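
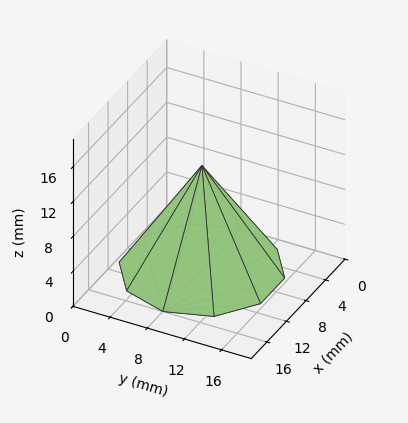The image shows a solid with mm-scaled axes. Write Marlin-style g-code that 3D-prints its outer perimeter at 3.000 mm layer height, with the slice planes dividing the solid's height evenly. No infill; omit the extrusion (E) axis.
Reading the render: the shape is a regular 10-sided pyramid, base circumscribed radius ≈ 8 mm, apex at z ≈ 12 mm (dimensions read to the nearest mm from the axis ticks). For the g-code, the solid's height is divided into equal slices at the stated Δz and each level perimeter traced with G1 moves after a G0 lift.

; perimeter-only toolpath
G21 ; units = mm
G90 ; absolute positioning
G28 ; home
; layer 1
G0 Z3.000
G0 X14.000 Y8.000
G1 X12.854 Y11.527
G1 X9.854 Y13.706
G1 X6.146 Y13.706
G1 X3.146 Y11.527
G1 X2.000 Y8.000
G1 X3.146 Y4.473
G1 X6.146 Y2.294
G1 X9.854 Y2.294
G1 X12.854 Y4.473
G1 X14.000 Y8.000
; layer 2
G0 Z6.000
G0 X12.000 Y8.000
G1 X11.236 Y10.351
G1 X9.236 Y11.804
G1 X6.764 Y11.804
G1 X4.764 Y10.351
G1 X4.000 Y8.000
G1 X4.764 Y5.649
G1 X6.764 Y4.196
G1 X9.236 Y4.196
G1 X11.236 Y5.649
G1 X12.000 Y8.000
; layer 3
G0 Z9.000
G0 X10.000 Y8.000
G1 X9.618 Y9.175
G1 X8.618 Y9.902
G1 X7.382 Y9.902
G1 X6.382 Y9.175
G1 X6.000 Y8.000
G1 X6.382 Y6.825
G1 X7.382 Y6.098
G1 X8.618 Y6.098
G1 X9.618 Y6.825
G1 X10.000 Y8.000
M2 ; end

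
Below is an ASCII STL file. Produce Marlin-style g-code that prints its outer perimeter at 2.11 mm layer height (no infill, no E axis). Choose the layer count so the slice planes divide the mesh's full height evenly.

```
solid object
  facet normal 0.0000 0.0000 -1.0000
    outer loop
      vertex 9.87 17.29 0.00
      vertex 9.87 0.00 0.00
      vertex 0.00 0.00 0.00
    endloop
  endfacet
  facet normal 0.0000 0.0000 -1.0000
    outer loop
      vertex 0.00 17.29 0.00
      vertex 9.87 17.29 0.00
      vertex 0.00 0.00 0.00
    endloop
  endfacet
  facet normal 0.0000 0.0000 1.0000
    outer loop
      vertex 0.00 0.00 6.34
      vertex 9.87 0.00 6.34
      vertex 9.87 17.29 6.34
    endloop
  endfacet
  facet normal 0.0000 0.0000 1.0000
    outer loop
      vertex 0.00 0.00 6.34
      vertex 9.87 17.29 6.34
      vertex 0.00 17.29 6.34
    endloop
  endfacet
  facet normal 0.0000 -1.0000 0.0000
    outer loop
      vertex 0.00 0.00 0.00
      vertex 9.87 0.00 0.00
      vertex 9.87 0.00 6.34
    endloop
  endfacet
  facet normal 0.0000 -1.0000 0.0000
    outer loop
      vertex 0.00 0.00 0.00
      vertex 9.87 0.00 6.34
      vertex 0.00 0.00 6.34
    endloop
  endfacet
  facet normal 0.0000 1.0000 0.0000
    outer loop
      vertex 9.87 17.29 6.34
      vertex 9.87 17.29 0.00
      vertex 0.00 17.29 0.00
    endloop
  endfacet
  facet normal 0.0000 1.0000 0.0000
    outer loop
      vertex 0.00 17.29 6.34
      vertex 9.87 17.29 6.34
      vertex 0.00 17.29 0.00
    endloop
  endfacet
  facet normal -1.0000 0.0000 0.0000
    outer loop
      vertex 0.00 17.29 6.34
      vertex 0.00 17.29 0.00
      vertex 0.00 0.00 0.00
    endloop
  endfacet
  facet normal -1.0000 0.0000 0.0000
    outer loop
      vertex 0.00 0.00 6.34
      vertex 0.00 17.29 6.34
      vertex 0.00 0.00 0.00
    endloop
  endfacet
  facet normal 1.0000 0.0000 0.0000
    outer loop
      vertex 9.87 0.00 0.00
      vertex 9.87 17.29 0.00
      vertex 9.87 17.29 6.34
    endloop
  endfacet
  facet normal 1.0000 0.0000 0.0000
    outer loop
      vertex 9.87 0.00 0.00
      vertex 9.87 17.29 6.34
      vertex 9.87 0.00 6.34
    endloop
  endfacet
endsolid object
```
; perimeter-only toolpath
G21 ; units = mm
G90 ; absolute positioning
G28 ; home
; layer 1
G0 Z2.11
G0 X0.00 Y0.00
G1 X9.87 Y0.00
G1 X9.87 Y17.29
G1 X0.00 Y17.29
G1 X0.00 Y0.00
; layer 2
G0 Z4.23
G0 X0.00 Y0.00
G1 X9.87 Y0.00
G1 X9.87 Y17.29
G1 X0.00 Y17.29
G1 X0.00 Y0.00
; layer 3
G0 Z6.34
G0 X0.00 Y0.00
G1 X9.87 Y0.00
G1 X9.87 Y17.29
G1 X0.00 Y17.29
G1 X0.00 Y0.00
M2 ; end

The solid is a rectangular box, roughly 9.87 × 17.3 mm footprint and 6.34 mm tall. Slicing at Δz = 2.11 mm — 3 equal slices spanning the solid's height, so layer i sits at z = i·h/3 — gives 3 non-empty perimeters. Each is a 4-segment closed polygon; G0 lifts to the layer z and rapids to the start vertex, then G1 traces the edges.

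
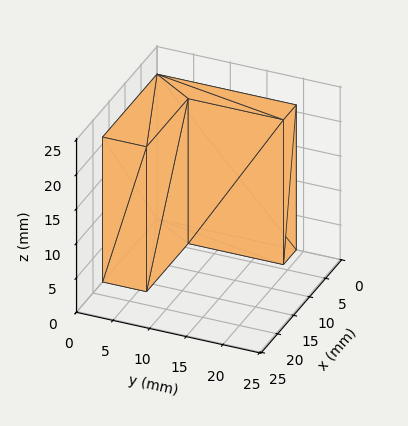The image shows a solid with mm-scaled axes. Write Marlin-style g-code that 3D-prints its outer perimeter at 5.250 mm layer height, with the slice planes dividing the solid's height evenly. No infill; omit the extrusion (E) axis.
Reading the render: the shape is an L-shaped prism: outer 17 × 19 mm, arm thicknesses ≈ 6 mm (horizontal) and 4 mm (vertical), extruded 21 mm in z (dimensions read to the nearest mm from the axis ticks). For the g-code, the solid's height is divided into equal slices at the stated Δz and each level perimeter traced with G1 moves after a G0 lift.

; perimeter-only toolpath
G21 ; units = mm
G90 ; absolute positioning
G28 ; home
; layer 1
G0 Z5.250
G0 X0.000 Y0.000
G1 X17.000 Y0.000
G1 X17.000 Y6.000
G1 X4.000 Y6.000
G1 X4.000 Y19.000
G1 X0.000 Y19.000
G1 X0.000 Y0.000
; layer 2
G0 Z10.500
G0 X0.000 Y0.000
G1 X17.000 Y0.000
G1 X17.000 Y6.000
G1 X4.000 Y6.000
G1 X4.000 Y19.000
G1 X0.000 Y19.000
G1 X0.000 Y0.000
; layer 3
G0 Z15.750
G0 X0.000 Y0.000
G1 X17.000 Y0.000
G1 X17.000 Y6.000
G1 X4.000 Y6.000
G1 X4.000 Y19.000
G1 X0.000 Y19.000
G1 X0.000 Y0.000
; layer 4
G0 Z21.000
G0 X0.000 Y0.000
G1 X17.000 Y0.000
G1 X17.000 Y6.000
G1 X4.000 Y6.000
G1 X4.000 Y19.000
G1 X0.000 Y19.000
G1 X0.000 Y0.000
M2 ; end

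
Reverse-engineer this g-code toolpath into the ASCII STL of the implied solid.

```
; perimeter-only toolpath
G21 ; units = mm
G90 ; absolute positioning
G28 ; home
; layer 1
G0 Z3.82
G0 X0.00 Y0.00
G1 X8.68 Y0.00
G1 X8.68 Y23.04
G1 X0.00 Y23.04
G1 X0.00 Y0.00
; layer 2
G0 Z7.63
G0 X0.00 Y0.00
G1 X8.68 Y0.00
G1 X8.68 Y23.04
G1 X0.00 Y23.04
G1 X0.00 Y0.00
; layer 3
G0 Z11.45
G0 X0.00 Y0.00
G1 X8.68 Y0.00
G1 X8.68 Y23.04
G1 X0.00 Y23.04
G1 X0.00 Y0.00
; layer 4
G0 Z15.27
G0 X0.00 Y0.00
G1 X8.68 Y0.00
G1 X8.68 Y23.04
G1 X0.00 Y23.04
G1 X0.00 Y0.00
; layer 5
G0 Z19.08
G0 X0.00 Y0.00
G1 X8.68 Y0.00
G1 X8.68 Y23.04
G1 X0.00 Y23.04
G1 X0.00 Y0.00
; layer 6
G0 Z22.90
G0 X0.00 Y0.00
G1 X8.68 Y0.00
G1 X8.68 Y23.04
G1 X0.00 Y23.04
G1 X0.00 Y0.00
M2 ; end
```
solid part
  facet normal 0.0000 0.0000 -1.0000
    outer loop
      vertex 8.68 23.04 0.00
      vertex 8.68 0.00 0.00
      vertex 0.00 0.00 0.00
    endloop
  endfacet
  facet normal 0.0000 0.0000 -1.0000
    outer loop
      vertex 0.00 23.04 0.00
      vertex 8.68 23.04 0.00
      vertex 0.00 0.00 0.00
    endloop
  endfacet
  facet normal 0.0000 0.0000 1.0000
    outer loop
      vertex 0.00 0.00 22.90
      vertex 8.68 0.00 22.90
      vertex 8.68 23.04 22.90
    endloop
  endfacet
  facet normal 0.0000 0.0000 1.0000
    outer loop
      vertex 0.00 0.00 22.90
      vertex 8.68 23.04 22.90
      vertex 0.00 23.04 22.90
    endloop
  endfacet
  facet normal 0.0000 -1.0000 0.0000
    outer loop
      vertex 0.00 0.00 0.00
      vertex 8.68 0.00 0.00
      vertex 8.68 0.00 22.90
    endloop
  endfacet
  facet normal 0.0000 -1.0000 0.0000
    outer loop
      vertex 0.00 0.00 0.00
      vertex 8.68 0.00 22.90
      vertex 0.00 0.00 22.90
    endloop
  endfacet
  facet normal 0.0000 1.0000 0.0000
    outer loop
      vertex 8.68 23.04 22.90
      vertex 8.68 23.04 0.00
      vertex 0.00 23.04 0.00
    endloop
  endfacet
  facet normal 0.0000 1.0000 0.0000
    outer loop
      vertex 0.00 23.04 22.90
      vertex 8.68 23.04 22.90
      vertex 0.00 23.04 0.00
    endloop
  endfacet
  facet normal -1.0000 0.0000 0.0000
    outer loop
      vertex 0.00 23.04 22.90
      vertex 0.00 23.04 0.00
      vertex 0.00 0.00 0.00
    endloop
  endfacet
  facet normal -1.0000 0.0000 0.0000
    outer loop
      vertex 0.00 0.00 22.90
      vertex 0.00 23.04 22.90
      vertex 0.00 0.00 0.00
    endloop
  endfacet
  facet normal 1.0000 0.0000 0.0000
    outer loop
      vertex 8.68 0.00 0.00
      vertex 8.68 23.04 0.00
      vertex 8.68 23.04 22.90
    endloop
  endfacet
  facet normal 1.0000 0.0000 0.0000
    outer loop
      vertex 8.68 0.00 0.00
      vertex 8.68 23.04 22.90
      vertex 8.68 0.00 22.90
    endloop
  endfacet
endsolid part

The G0 Z moves step by Δz≈3.82 mm. Every layer's G1 loop is the same polygon, so the solid is a straight extrusion of it from z=0 to z≈22.9. Closing with flat bottom and top caps and triangulating gives 12 facets — a rectangular box, roughly 8.68 × 23 mm footprint and 22.9 mm tall.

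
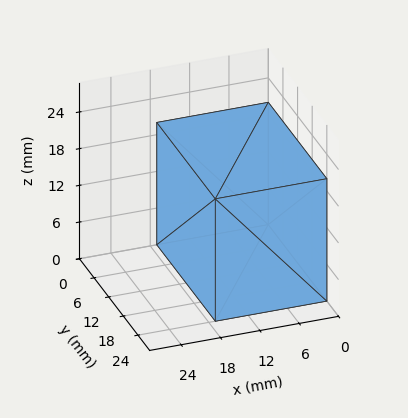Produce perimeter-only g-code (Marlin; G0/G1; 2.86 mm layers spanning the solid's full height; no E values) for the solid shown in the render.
Reading the render: the shape is a rectangular box, roughly 17 × 24 mm footprint and 20 mm tall (dimensions read to the nearest mm from the axis ticks). For the g-code, the solid's height is divided into equal slices at the stated Δz and each level perimeter traced with G1 moves after a G0 lift.

; perimeter-only toolpath
G21 ; units = mm
G90 ; absolute positioning
G28 ; home
; layer 1
G0 Z2.86
G0 X0.00 Y0.00
G1 X17.00 Y0.00
G1 X17.00 Y24.00
G1 X0.00 Y24.00
G1 X0.00 Y0.00
; layer 2
G0 Z5.71
G0 X0.00 Y0.00
G1 X17.00 Y0.00
G1 X17.00 Y24.00
G1 X0.00 Y24.00
G1 X0.00 Y0.00
; layer 3
G0 Z8.57
G0 X0.00 Y0.00
G1 X17.00 Y0.00
G1 X17.00 Y24.00
G1 X0.00 Y24.00
G1 X0.00 Y0.00
; layer 4
G0 Z11.43
G0 X0.00 Y0.00
G1 X17.00 Y0.00
G1 X17.00 Y24.00
G1 X0.00 Y24.00
G1 X0.00 Y0.00
; layer 5
G0 Z14.29
G0 X0.00 Y0.00
G1 X17.00 Y0.00
G1 X17.00 Y24.00
G1 X0.00 Y24.00
G1 X0.00 Y0.00
; layer 6
G0 Z17.14
G0 X0.00 Y0.00
G1 X17.00 Y0.00
G1 X17.00 Y24.00
G1 X0.00 Y24.00
G1 X0.00 Y0.00
; layer 7
G0 Z20.00
G0 X0.00 Y0.00
G1 X17.00 Y0.00
G1 X17.00 Y24.00
G1 X0.00 Y24.00
G1 X0.00 Y0.00
M2 ; end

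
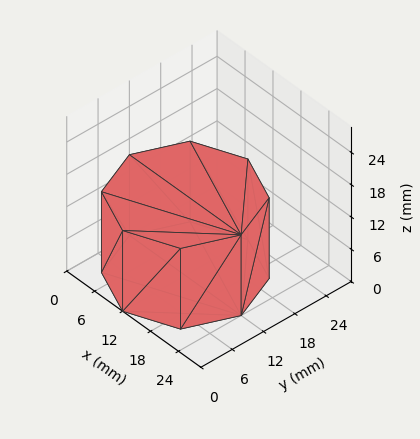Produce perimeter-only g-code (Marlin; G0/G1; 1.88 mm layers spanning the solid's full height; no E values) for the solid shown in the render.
Reading the render: the shape is a regular 8-sided prism (a cylinder approximated with 8 flat sides), circumscribed radius ≈ 12 mm, height ≈ 15 mm (dimensions read to the nearest mm from the axis ticks). For the g-code, the solid's height is divided into equal slices at the stated Δz and each level perimeter traced with G1 moves after a G0 lift.

; perimeter-only toolpath
G21 ; units = mm
G90 ; absolute positioning
G28 ; home
; layer 1
G0 Z1.88
G0 X24.00 Y12.00
G1 X20.49 Y20.49
G1 X12.00 Y24.00
G1 X3.51 Y20.49
G1 X0.00 Y12.00
G1 X3.51 Y3.51
G1 X12.00 Y0.00
G1 X20.49 Y3.51
G1 X24.00 Y12.00
; layer 2
G0 Z3.75
G0 X24.00 Y12.00
G1 X20.49 Y20.49
G1 X12.00 Y24.00
G1 X3.51 Y20.49
G1 X0.00 Y12.00
G1 X3.51 Y3.51
G1 X12.00 Y0.00
G1 X20.49 Y3.51
G1 X24.00 Y12.00
; layer 3
G0 Z5.62
G0 X24.00 Y12.00
G1 X20.49 Y20.49
G1 X12.00 Y24.00
G1 X3.51 Y20.49
G1 X0.00 Y12.00
G1 X3.51 Y3.51
G1 X12.00 Y0.00
G1 X20.49 Y3.51
G1 X24.00 Y12.00
; layer 4
G0 Z7.50
G0 X24.00 Y12.00
G1 X20.49 Y20.49
G1 X12.00 Y24.00
G1 X3.51 Y20.49
G1 X0.00 Y12.00
G1 X3.51 Y3.51
G1 X12.00 Y0.00
G1 X20.49 Y3.51
G1 X24.00 Y12.00
; layer 5
G0 Z9.38
G0 X24.00 Y12.00
G1 X20.49 Y20.49
G1 X12.00 Y24.00
G1 X3.51 Y20.49
G1 X0.00 Y12.00
G1 X3.51 Y3.51
G1 X12.00 Y0.00
G1 X20.49 Y3.51
G1 X24.00 Y12.00
; layer 6
G0 Z11.25
G0 X24.00 Y12.00
G1 X20.49 Y20.49
G1 X12.00 Y24.00
G1 X3.51 Y20.49
G1 X0.00 Y12.00
G1 X3.51 Y3.51
G1 X12.00 Y0.00
G1 X20.49 Y3.51
G1 X24.00 Y12.00
; layer 7
G0 Z13.12
G0 X24.00 Y12.00
G1 X20.49 Y20.49
G1 X12.00 Y24.00
G1 X3.51 Y20.49
G1 X0.00 Y12.00
G1 X3.51 Y3.51
G1 X12.00 Y0.00
G1 X20.49 Y3.51
G1 X24.00 Y12.00
; layer 8
G0 Z15.00
G0 X24.00 Y12.00
G1 X20.49 Y20.49
G1 X12.00 Y24.00
G1 X3.51 Y20.49
G1 X0.00 Y12.00
G1 X3.51 Y3.51
G1 X12.00 Y0.00
G1 X20.49 Y3.51
G1 X24.00 Y12.00
M2 ; end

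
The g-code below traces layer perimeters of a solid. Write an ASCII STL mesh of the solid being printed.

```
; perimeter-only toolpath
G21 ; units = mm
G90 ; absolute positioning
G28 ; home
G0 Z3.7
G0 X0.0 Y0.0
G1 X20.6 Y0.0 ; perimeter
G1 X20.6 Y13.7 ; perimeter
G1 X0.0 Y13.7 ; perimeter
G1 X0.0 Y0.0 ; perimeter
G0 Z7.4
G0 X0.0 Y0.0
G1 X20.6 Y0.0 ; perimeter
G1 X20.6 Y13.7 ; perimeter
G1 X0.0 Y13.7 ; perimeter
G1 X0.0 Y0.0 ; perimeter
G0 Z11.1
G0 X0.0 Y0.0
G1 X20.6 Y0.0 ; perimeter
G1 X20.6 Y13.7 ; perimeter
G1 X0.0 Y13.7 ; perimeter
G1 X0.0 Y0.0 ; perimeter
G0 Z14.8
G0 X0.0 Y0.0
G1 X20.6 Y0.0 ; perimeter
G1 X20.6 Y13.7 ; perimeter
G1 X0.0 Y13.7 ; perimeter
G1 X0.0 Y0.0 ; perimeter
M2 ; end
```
solid part
  facet normal 0.0000 0.0000 -1.0000
    outer loop
      vertex 20.6 13.7 0.0
      vertex 20.6 0.0 0.0
      vertex 0.0 0.0 0.0
    endloop
  endfacet
  facet normal 0.0000 0.0000 -1.0000
    outer loop
      vertex 0.0 13.7 0.0
      vertex 20.6 13.7 0.0
      vertex 0.0 0.0 0.0
    endloop
  endfacet
  facet normal 0.0000 0.0000 1.0000
    outer loop
      vertex 0.0 0.0 14.8
      vertex 20.6 0.0 14.8
      vertex 20.6 13.7 14.8
    endloop
  endfacet
  facet normal 0.0000 0.0000 1.0000
    outer loop
      vertex 0.0 0.0 14.8
      vertex 20.6 13.7 14.8
      vertex 0.0 13.7 14.8
    endloop
  endfacet
  facet normal 0.0000 -1.0000 0.0000
    outer loop
      vertex 0.0 0.0 0.0
      vertex 20.6 0.0 0.0
      vertex 20.6 0.0 14.8
    endloop
  endfacet
  facet normal 0.0000 -1.0000 0.0000
    outer loop
      vertex 0.0 0.0 0.0
      vertex 20.6 0.0 14.8
      vertex 0.0 0.0 14.8
    endloop
  endfacet
  facet normal 0.0000 1.0000 0.0000
    outer loop
      vertex 20.6 13.7 14.8
      vertex 20.6 13.7 0.0
      vertex 0.0 13.7 0.0
    endloop
  endfacet
  facet normal 0.0000 1.0000 0.0000
    outer loop
      vertex 0.0 13.7 14.8
      vertex 20.6 13.7 14.8
      vertex 0.0 13.7 0.0
    endloop
  endfacet
  facet normal -1.0000 0.0000 0.0000
    outer loop
      vertex 0.0 13.7 14.8
      vertex 0.0 13.7 0.0
      vertex 0.0 0.0 0.0
    endloop
  endfacet
  facet normal -1.0000 0.0000 0.0000
    outer loop
      vertex 0.0 0.0 14.8
      vertex 0.0 13.7 14.8
      vertex 0.0 0.0 0.0
    endloop
  endfacet
  facet normal 1.0000 0.0000 0.0000
    outer loop
      vertex 20.6 0.0 0.0
      vertex 20.6 13.7 0.0
      vertex 20.6 13.7 14.8
    endloop
  endfacet
  facet normal 1.0000 0.0000 0.0000
    outer loop
      vertex 20.6 0.0 0.0
      vertex 20.6 13.7 14.8
      vertex 20.6 0.0 14.8
    endloop
  endfacet
endsolid part

The G0 Z moves step by Δz≈3.7 mm. Every layer's G1 loop is the same polygon, so the solid is a straight extrusion of it from z=0 to z≈14.8. Closing with flat bottom and top caps and triangulating gives 12 facets — a rectangular box, roughly 20.6 × 13.7 mm footprint and 14.8 mm tall.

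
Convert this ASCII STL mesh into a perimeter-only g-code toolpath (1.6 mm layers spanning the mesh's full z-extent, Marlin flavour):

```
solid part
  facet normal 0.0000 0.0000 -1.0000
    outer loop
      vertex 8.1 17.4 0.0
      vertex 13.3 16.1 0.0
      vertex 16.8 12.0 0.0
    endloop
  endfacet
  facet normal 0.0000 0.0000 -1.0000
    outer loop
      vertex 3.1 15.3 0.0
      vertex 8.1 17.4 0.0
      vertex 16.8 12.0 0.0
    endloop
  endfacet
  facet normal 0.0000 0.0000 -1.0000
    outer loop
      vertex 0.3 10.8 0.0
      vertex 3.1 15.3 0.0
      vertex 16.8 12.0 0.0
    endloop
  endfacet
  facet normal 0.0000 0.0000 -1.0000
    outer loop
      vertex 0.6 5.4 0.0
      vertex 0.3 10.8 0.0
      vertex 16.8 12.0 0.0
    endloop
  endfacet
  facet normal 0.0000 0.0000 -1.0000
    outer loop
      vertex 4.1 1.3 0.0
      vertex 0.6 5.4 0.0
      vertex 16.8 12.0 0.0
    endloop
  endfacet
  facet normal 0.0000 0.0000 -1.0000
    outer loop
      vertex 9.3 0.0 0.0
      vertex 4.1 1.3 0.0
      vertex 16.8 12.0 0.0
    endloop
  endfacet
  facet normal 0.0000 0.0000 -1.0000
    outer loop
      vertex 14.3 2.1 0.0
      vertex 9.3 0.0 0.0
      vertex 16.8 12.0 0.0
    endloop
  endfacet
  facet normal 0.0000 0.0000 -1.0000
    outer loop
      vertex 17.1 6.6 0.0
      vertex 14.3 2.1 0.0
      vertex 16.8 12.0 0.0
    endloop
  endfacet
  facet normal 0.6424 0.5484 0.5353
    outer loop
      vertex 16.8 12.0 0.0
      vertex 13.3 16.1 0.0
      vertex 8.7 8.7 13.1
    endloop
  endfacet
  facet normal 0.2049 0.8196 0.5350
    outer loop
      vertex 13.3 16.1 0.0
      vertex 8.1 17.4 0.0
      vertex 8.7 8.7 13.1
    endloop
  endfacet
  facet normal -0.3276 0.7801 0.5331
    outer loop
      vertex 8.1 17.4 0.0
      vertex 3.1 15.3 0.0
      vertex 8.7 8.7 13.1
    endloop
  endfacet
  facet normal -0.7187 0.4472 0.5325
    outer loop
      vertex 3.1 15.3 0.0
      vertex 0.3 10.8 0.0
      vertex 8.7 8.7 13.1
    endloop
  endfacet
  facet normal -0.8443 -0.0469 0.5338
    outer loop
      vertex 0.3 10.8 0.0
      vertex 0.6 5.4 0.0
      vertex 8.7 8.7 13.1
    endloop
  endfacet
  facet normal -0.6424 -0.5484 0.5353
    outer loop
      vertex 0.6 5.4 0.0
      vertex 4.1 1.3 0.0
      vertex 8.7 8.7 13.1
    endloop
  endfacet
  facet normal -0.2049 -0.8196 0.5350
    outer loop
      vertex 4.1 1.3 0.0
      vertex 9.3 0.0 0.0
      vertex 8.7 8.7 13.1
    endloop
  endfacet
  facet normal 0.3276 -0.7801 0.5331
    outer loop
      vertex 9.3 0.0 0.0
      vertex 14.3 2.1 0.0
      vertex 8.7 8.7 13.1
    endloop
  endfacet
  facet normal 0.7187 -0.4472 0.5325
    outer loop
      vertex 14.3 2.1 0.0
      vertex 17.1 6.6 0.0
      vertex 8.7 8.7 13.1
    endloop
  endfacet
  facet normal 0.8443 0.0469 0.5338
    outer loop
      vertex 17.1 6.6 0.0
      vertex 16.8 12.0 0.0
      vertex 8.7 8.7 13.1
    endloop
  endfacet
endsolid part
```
; perimeter-only toolpath
G21 ; units = mm
G90 ; absolute positioning
G28 ; home
; layer 1
G0 Z1.6
G0 X15.8 Y11.6
G1 X12.7 Y15.2
G1 X8.2 Y16.3
G1 X3.8 Y14.5
G1 X1.3 Y10.5
G1 X1.6 Y5.8
G1 X4.7 Y2.2
G1 X9.2 Y1.1
G1 X13.6 Y2.9
G1 X16.1 Y6.9
G1 X15.8 Y11.6
; layer 2
G0 Z3.3
G0 X14.8 Y11.2
G1 X12.2 Y14.2
G1 X8.2 Y15.2
G1 X4.5 Y13.7
G1 X2.4 Y10.3
G1 X2.6 Y6.2
G1 X5.2 Y3.1
G1 X9.2 Y2.2
G1 X12.9 Y3.8
G1 X15.0 Y7.1
G1 X14.8 Y11.2
; layer 3
G0 Z4.9
G0 X13.8 Y10.8
G1 X11.6 Y13.3
G1 X8.3 Y14.1
G1 X5.2 Y12.8
G1 X3.4 Y10.0
G1 X3.6 Y6.6
G1 X5.8 Y4.1
G1 X9.1 Y3.3
G1 X12.2 Y4.6
G1 X13.9 Y7.4
G1 X13.8 Y10.8
; layer 4
G0 Z6.5
G0 X12.8 Y10.3
G1 X11.0 Y12.4
G1 X8.4 Y13.0
G1 X5.9 Y12.0
G1 X4.5 Y9.8
G1 X4.6 Y7.0
G1 X6.4 Y5.0
G1 X9.0 Y4.3
G1 X11.5 Y5.4
G1 X12.9 Y7.6
G1 X12.8 Y10.3
; layer 5
G0 Z8.2
G0 X11.7 Y9.9
G1 X10.4 Y11.5
G1 X8.5 Y12.0
G1 X6.6 Y11.2
G1 X5.5 Y9.5
G1 X5.7 Y7.5
G1 X7.0 Y5.9
G1 X8.9 Y5.4
G1 X10.8 Y6.2
G1 X11.9 Y7.9
G1 X11.7 Y9.9
; layer 6
G0 Z9.8
G0 X10.7 Y9.5
G1 X9.8 Y10.6
G1 X8.5 Y10.9
G1 X7.3 Y10.3
G1 X6.6 Y9.2
G1 X6.7 Y7.9
G1 X7.5 Y6.8
G1 X8.8 Y6.5
G1 X10.1 Y7.0
G1 X10.8 Y8.2
G1 X10.7 Y9.5
; layer 7
G0 Z11.5
G0 X9.7 Y9.1
G1 X9.3 Y9.6
G1 X8.6 Y9.8
G1 X8.0 Y9.5
G1 X7.6 Y9.0
G1 X7.7 Y8.3
G1 X8.1 Y7.8
G1 X8.8 Y7.6
G1 X9.4 Y7.9
G1 X9.8 Y8.4
G1 X9.7 Y9.1
M2 ; end

The solid is a regular 10-sided pyramid, base circumscribed radius ≈ 8.7 mm, apex at z ≈ 13.1 mm. Slicing at Δz = 1.6 mm — 8 equal slices spanning the solid's height, so layer i sits at z = i·h/8 — gives 7 non-empty perimeters. Each is a 10-segment closed polygon; G0 lifts to the layer z and rapids to the start vertex, then G1 traces the edges. The cross-section shrinks linearly with z (the slice at the apex is degenerate and omitted).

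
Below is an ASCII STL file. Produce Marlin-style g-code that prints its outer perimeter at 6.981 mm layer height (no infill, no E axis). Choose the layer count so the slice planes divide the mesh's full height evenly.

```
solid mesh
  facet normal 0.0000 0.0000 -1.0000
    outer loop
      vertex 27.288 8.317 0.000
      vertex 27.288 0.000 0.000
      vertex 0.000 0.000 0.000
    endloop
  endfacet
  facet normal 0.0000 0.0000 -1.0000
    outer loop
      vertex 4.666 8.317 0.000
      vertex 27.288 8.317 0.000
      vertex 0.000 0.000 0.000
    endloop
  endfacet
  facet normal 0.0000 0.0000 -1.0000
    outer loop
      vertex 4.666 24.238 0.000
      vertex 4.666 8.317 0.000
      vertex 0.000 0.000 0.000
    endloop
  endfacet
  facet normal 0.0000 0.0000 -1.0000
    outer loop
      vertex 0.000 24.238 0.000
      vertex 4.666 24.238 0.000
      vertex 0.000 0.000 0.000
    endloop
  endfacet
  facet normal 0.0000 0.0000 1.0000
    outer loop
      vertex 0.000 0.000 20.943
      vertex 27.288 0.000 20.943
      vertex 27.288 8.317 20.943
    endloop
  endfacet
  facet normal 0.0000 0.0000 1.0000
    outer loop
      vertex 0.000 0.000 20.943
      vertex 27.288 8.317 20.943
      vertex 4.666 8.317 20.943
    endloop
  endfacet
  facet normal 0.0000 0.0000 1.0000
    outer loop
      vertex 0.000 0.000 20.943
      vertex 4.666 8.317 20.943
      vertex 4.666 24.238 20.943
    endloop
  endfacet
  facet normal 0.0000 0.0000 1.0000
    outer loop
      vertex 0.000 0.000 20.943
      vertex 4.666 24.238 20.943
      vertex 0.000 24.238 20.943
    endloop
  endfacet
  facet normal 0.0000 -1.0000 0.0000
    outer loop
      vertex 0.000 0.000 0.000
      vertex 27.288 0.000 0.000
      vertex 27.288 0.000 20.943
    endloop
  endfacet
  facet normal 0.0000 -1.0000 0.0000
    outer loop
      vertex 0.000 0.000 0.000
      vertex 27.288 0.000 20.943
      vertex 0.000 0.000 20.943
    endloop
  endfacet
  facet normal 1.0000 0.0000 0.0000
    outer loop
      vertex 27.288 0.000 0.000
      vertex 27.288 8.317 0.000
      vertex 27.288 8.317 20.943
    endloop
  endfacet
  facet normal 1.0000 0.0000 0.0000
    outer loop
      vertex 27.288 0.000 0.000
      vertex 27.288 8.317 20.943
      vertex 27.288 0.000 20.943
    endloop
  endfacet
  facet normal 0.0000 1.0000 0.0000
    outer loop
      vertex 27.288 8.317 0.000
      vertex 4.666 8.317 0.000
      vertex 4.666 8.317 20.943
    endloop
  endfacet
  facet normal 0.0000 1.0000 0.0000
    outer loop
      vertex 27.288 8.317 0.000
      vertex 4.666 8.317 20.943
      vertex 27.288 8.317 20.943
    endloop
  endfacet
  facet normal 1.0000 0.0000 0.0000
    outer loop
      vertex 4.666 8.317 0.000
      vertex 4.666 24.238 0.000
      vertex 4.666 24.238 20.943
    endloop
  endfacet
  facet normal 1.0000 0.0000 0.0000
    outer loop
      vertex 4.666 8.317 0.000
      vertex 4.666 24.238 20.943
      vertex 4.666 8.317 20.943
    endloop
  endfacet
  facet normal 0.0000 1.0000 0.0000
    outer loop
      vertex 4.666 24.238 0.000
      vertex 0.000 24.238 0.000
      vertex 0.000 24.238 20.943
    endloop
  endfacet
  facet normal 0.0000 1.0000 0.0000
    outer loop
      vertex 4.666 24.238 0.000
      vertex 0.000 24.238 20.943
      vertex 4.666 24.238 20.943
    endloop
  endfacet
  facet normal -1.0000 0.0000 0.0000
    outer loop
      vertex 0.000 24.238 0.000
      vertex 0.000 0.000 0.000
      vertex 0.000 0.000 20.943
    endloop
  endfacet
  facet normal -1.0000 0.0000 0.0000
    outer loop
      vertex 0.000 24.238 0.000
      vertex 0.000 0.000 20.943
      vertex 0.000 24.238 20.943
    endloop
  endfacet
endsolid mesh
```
; perimeter-only toolpath
G21 ; units = mm
G90 ; absolute positioning
G28 ; home
; layer 1
G0 Z6.981
G0 X0.000 Y0.000
G1 X27.288 Y0.000
G1 X27.288 Y8.317
G1 X4.666 Y8.317
G1 X4.666 Y24.238
G1 X0.000 Y24.238
G1 X0.000 Y0.000
; layer 2
G0 Z13.962
G0 X0.000 Y0.000
G1 X27.288 Y0.000
G1 X27.288 Y8.317
G1 X4.666 Y8.317
G1 X4.666 Y24.238
G1 X0.000 Y24.238
G1 X0.000 Y0.000
; layer 3
G0 Z20.943
G0 X0.000 Y0.000
G1 X27.288 Y0.000
G1 X27.288 Y8.317
G1 X4.666 Y8.317
G1 X4.666 Y24.238
G1 X0.000 Y24.238
G1 X0.000 Y0.000
M2 ; end

The solid is an L-shaped prism: outer 27.3 × 24.2 mm, arm thicknesses ≈ 8.32 mm (horizontal) and 4.67 mm (vertical), extruded 20.9 mm in z. Slicing at Δz = 6.981 mm — 3 equal slices spanning the solid's height, so layer i sits at z = i·h/3 — gives 3 non-empty perimeters. Each is a 6-segment closed polygon; G0 lifts to the layer z and rapids to the start vertex, then G1 traces the edges.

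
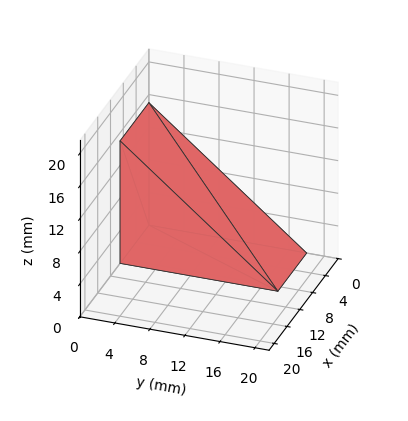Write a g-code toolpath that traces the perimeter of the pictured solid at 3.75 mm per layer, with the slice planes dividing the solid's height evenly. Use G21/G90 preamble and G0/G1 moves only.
Reading the render: the shape is a wedge (ramp): 9 × 18 mm base, rising to 15 mm along the y=0 edge and sloping linearly to z=0 at y=18 (dimensions read to the nearest mm from the axis ticks). For the g-code, the solid's height is divided into equal slices at the stated Δz and each level perimeter traced with G1 moves after a G0 lift.

; perimeter-only toolpath
G21 ; units = mm
G90 ; absolute positioning
G28 ; home
; layer 1
G0 Z3.75
G0 X0.00 Y0.00
G1 X9.00 Y0.00
G1 X9.00 Y13.50
G1 X0.00 Y13.50
G1 X0.00 Y0.00
; layer 2
G0 Z7.50
G0 X0.00 Y0.00
G1 X9.00 Y0.00
G1 X9.00 Y9.00
G1 X0.00 Y9.00
G1 X0.00 Y0.00
; layer 3
G0 Z11.25
G0 X0.00 Y0.00
G1 X9.00 Y0.00
G1 X9.00 Y4.50
G1 X0.00 Y4.50
G1 X0.00 Y0.00
M2 ; end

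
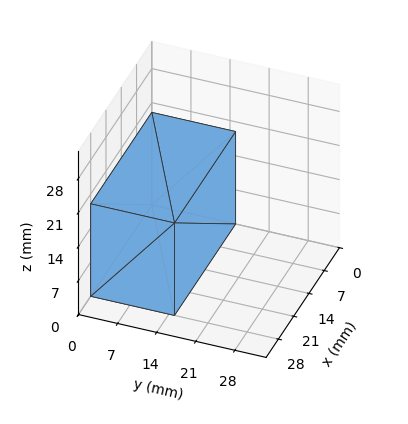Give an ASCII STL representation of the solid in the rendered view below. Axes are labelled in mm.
Reading the render: the shape is a rectangular box, roughly 28 × 15 mm footprint and 19 mm tall (dimensions read to the nearest mm from the axis ticks). For the STL, each face is triangulated and given an outward normal.

solid part
  facet normal 0.0000 0.0000 -1.0000
    outer loop
      vertex 28.000 15.000 0.000
      vertex 28.000 0.000 0.000
      vertex 0.000 0.000 0.000
    endloop
  endfacet
  facet normal 0.0000 0.0000 -1.0000
    outer loop
      vertex 0.000 15.000 0.000
      vertex 28.000 15.000 0.000
      vertex 0.000 0.000 0.000
    endloop
  endfacet
  facet normal 0.0000 0.0000 1.0000
    outer loop
      vertex 0.000 0.000 19.000
      vertex 28.000 0.000 19.000
      vertex 28.000 15.000 19.000
    endloop
  endfacet
  facet normal 0.0000 0.0000 1.0000
    outer loop
      vertex 0.000 0.000 19.000
      vertex 28.000 15.000 19.000
      vertex 0.000 15.000 19.000
    endloop
  endfacet
  facet normal 0.0000 -1.0000 0.0000
    outer loop
      vertex 0.000 0.000 0.000
      vertex 28.000 0.000 0.000
      vertex 28.000 0.000 19.000
    endloop
  endfacet
  facet normal 0.0000 -1.0000 0.0000
    outer loop
      vertex 0.000 0.000 0.000
      vertex 28.000 0.000 19.000
      vertex 0.000 0.000 19.000
    endloop
  endfacet
  facet normal 0.0000 1.0000 0.0000
    outer loop
      vertex 28.000 15.000 19.000
      vertex 28.000 15.000 0.000
      vertex 0.000 15.000 0.000
    endloop
  endfacet
  facet normal 0.0000 1.0000 0.0000
    outer loop
      vertex 0.000 15.000 19.000
      vertex 28.000 15.000 19.000
      vertex 0.000 15.000 0.000
    endloop
  endfacet
  facet normal -1.0000 0.0000 0.0000
    outer loop
      vertex 0.000 15.000 19.000
      vertex 0.000 15.000 0.000
      vertex 0.000 0.000 0.000
    endloop
  endfacet
  facet normal -1.0000 0.0000 0.0000
    outer loop
      vertex 0.000 0.000 19.000
      vertex 0.000 15.000 19.000
      vertex 0.000 0.000 0.000
    endloop
  endfacet
  facet normal 1.0000 0.0000 0.0000
    outer loop
      vertex 28.000 0.000 0.000
      vertex 28.000 15.000 0.000
      vertex 28.000 15.000 19.000
    endloop
  endfacet
  facet normal 1.0000 0.0000 0.0000
    outer loop
      vertex 28.000 0.000 0.000
      vertex 28.000 15.000 19.000
      vertex 28.000 0.000 19.000
    endloop
  endfacet
endsolid part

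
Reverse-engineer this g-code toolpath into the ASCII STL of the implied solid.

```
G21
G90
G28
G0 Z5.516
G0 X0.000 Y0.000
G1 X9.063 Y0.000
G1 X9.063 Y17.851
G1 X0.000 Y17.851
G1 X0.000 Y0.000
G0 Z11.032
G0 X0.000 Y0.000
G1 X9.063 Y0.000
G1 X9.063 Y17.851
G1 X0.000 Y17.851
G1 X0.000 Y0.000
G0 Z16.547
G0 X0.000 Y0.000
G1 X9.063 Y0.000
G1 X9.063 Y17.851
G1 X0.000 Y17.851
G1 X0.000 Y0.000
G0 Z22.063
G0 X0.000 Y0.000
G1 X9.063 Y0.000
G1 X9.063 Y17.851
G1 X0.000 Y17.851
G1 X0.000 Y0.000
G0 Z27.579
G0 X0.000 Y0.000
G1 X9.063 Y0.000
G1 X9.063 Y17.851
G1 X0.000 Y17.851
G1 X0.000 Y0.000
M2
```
solid part
  facet normal 0.0000 0.0000 -1.0000
    outer loop
      vertex 9.063 17.851 0.000
      vertex 9.063 0.000 0.000
      vertex 0.000 0.000 0.000
    endloop
  endfacet
  facet normal 0.0000 0.0000 -1.0000
    outer loop
      vertex 0.000 17.851 0.000
      vertex 9.063 17.851 0.000
      vertex 0.000 0.000 0.000
    endloop
  endfacet
  facet normal 0.0000 0.0000 1.0000
    outer loop
      vertex 0.000 0.000 27.579
      vertex 9.063 0.000 27.579
      vertex 9.063 17.851 27.579
    endloop
  endfacet
  facet normal 0.0000 0.0000 1.0000
    outer loop
      vertex 0.000 0.000 27.579
      vertex 9.063 17.851 27.579
      vertex 0.000 17.851 27.579
    endloop
  endfacet
  facet normal 0.0000 -1.0000 0.0000
    outer loop
      vertex 0.000 0.000 0.000
      vertex 9.063 0.000 0.000
      vertex 9.063 0.000 27.579
    endloop
  endfacet
  facet normal 0.0000 -1.0000 0.0000
    outer loop
      vertex 0.000 0.000 0.000
      vertex 9.063 0.000 27.579
      vertex 0.000 0.000 27.579
    endloop
  endfacet
  facet normal 0.0000 1.0000 0.0000
    outer loop
      vertex 9.063 17.851 27.579
      vertex 9.063 17.851 0.000
      vertex 0.000 17.851 0.000
    endloop
  endfacet
  facet normal 0.0000 1.0000 0.0000
    outer loop
      vertex 0.000 17.851 27.579
      vertex 9.063 17.851 27.579
      vertex 0.000 17.851 0.000
    endloop
  endfacet
  facet normal -1.0000 0.0000 0.0000
    outer loop
      vertex 0.000 17.851 27.579
      vertex 0.000 17.851 0.000
      vertex 0.000 0.000 0.000
    endloop
  endfacet
  facet normal -1.0000 0.0000 0.0000
    outer loop
      vertex 0.000 0.000 27.579
      vertex 0.000 17.851 27.579
      vertex 0.000 0.000 0.000
    endloop
  endfacet
  facet normal 1.0000 0.0000 0.0000
    outer loop
      vertex 9.063 0.000 0.000
      vertex 9.063 17.851 0.000
      vertex 9.063 17.851 27.579
    endloop
  endfacet
  facet normal 1.0000 0.0000 0.0000
    outer loop
      vertex 9.063 0.000 0.000
      vertex 9.063 17.851 27.579
      vertex 9.063 0.000 27.579
    endloop
  endfacet
endsolid part

The G0 Z moves step by Δz≈5.516 mm. Every layer's G1 loop is the same polygon, so the solid is a straight extrusion of it from z=0 to z≈27.6. Closing with flat bottom and top caps and triangulating gives 12 facets — a rectangular box, roughly 9.06 × 17.9 mm footprint and 27.6 mm tall.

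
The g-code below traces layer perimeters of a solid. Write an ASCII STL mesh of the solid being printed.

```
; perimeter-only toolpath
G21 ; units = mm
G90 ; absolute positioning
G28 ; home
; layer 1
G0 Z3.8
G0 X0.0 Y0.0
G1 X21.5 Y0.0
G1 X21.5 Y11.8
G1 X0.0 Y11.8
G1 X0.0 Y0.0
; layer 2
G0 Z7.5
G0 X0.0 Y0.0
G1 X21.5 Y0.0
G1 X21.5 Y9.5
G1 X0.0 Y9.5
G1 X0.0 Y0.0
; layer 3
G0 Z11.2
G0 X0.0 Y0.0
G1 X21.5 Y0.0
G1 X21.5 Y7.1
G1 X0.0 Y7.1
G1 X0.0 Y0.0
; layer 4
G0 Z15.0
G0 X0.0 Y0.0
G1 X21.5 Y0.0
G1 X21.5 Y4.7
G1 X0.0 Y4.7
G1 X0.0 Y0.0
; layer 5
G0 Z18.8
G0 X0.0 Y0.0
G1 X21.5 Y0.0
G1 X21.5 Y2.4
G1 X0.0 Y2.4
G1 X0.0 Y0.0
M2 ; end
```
solid part
  facet normal 0.0000 0.0000 -1.0000
    outer loop
      vertex 21.5 14.2 0.0
      vertex 21.5 0.0 0.0
      vertex 0.0 0.0 0.0
    endloop
  endfacet
  facet normal 0.0000 0.0000 -1.0000
    outer loop
      vertex 0.0 14.2 0.0
      vertex 21.5 14.2 0.0
      vertex 0.0 0.0 0.0
    endloop
  endfacet
  facet normal 0.0000 -1.0000 0.0000
    outer loop
      vertex 0.0 0.0 0.0
      vertex 21.5 0.0 0.0
      vertex 21.5 0.0 22.5
    endloop
  endfacet
  facet normal 0.0000 -1.0000 0.0000
    outer loop
      vertex 0.0 0.0 0.0
      vertex 21.5 0.0 22.5
      vertex 0.0 0.0 22.5
    endloop
  endfacet
  facet normal 0.0000 0.8457 0.5337
    outer loop
      vertex 0.0 0.0 22.5
      vertex 21.5 0.0 22.5
      vertex 21.5 14.2 0.0
    endloop
  endfacet
  facet normal 0.0000 0.8457 0.5337
    outer loop
      vertex 0.0 0.0 22.5
      vertex 21.5 14.2 0.0
      vertex 0.0 14.2 0.0
    endloop
  endfacet
  facet normal -1.0000 0.0000 0.0000
    outer loop
      vertex 0.0 0.0 22.5
      vertex 0.0 14.2 0.0
      vertex 0.0 0.0 0.0
    endloop
  endfacet
  facet normal 1.0000 0.0000 0.0000
    outer loop
      vertex 21.5 0.0 0.0
      vertex 21.5 14.2 0.0
      vertex 21.5 0.0 22.5
    endloop
  endfacet
endsolid part

The G0 Z moves step by Δz≈3.8 mm. The G1 loops shrink linearly with z, so the solid tapers from its base footprint up to z≈22.5. Closing with a flat bottom cap and the tapered top and triangulating gives 8 facets — a wedge (ramp): 21.5 × 14.2 mm base, rising to 22.5 mm along the y=0 edge and sloping linearly to z=0 at y=14.2.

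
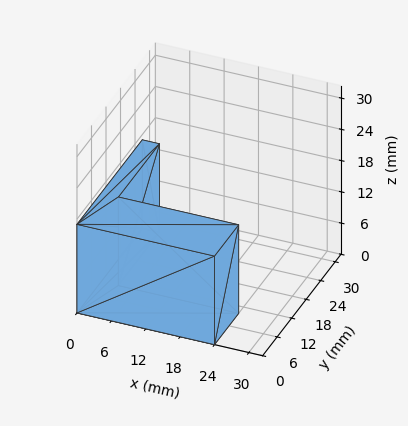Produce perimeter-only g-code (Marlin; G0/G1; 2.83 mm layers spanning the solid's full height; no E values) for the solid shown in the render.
Reading the render: the shape is an L-shaped prism: outer 24 × 27 mm, arm thicknesses ≈ 10 mm (horizontal) and 3 mm (vertical), extruded 17 mm in z (dimensions read to the nearest mm from the axis ticks). For the g-code, the solid's height is divided into equal slices at the stated Δz and each level perimeter traced with G1 moves after a G0 lift.

; perimeter-only toolpath
G21 ; units = mm
G90 ; absolute positioning
G28 ; home
; layer 1
G0 Z2.83
G0 X0.00 Y0.00
G1 X24.00 Y0.00
G1 X24.00 Y10.00
G1 X3.00 Y10.00
G1 X3.00 Y27.00
G1 X0.00 Y27.00
G1 X0.00 Y0.00
; layer 2
G0 Z5.67
G0 X0.00 Y0.00
G1 X24.00 Y0.00
G1 X24.00 Y10.00
G1 X3.00 Y10.00
G1 X3.00 Y27.00
G1 X0.00 Y27.00
G1 X0.00 Y0.00
; layer 3
G0 Z8.50
G0 X0.00 Y0.00
G1 X24.00 Y0.00
G1 X24.00 Y10.00
G1 X3.00 Y10.00
G1 X3.00 Y27.00
G1 X0.00 Y27.00
G1 X0.00 Y0.00
; layer 4
G0 Z11.33
G0 X0.00 Y0.00
G1 X24.00 Y0.00
G1 X24.00 Y10.00
G1 X3.00 Y10.00
G1 X3.00 Y27.00
G1 X0.00 Y27.00
G1 X0.00 Y0.00
; layer 5
G0 Z14.17
G0 X0.00 Y0.00
G1 X24.00 Y0.00
G1 X24.00 Y10.00
G1 X3.00 Y10.00
G1 X3.00 Y27.00
G1 X0.00 Y27.00
G1 X0.00 Y0.00
; layer 6
G0 Z17.00
G0 X0.00 Y0.00
G1 X24.00 Y0.00
G1 X24.00 Y10.00
G1 X3.00 Y10.00
G1 X3.00 Y27.00
G1 X0.00 Y27.00
G1 X0.00 Y0.00
M2 ; end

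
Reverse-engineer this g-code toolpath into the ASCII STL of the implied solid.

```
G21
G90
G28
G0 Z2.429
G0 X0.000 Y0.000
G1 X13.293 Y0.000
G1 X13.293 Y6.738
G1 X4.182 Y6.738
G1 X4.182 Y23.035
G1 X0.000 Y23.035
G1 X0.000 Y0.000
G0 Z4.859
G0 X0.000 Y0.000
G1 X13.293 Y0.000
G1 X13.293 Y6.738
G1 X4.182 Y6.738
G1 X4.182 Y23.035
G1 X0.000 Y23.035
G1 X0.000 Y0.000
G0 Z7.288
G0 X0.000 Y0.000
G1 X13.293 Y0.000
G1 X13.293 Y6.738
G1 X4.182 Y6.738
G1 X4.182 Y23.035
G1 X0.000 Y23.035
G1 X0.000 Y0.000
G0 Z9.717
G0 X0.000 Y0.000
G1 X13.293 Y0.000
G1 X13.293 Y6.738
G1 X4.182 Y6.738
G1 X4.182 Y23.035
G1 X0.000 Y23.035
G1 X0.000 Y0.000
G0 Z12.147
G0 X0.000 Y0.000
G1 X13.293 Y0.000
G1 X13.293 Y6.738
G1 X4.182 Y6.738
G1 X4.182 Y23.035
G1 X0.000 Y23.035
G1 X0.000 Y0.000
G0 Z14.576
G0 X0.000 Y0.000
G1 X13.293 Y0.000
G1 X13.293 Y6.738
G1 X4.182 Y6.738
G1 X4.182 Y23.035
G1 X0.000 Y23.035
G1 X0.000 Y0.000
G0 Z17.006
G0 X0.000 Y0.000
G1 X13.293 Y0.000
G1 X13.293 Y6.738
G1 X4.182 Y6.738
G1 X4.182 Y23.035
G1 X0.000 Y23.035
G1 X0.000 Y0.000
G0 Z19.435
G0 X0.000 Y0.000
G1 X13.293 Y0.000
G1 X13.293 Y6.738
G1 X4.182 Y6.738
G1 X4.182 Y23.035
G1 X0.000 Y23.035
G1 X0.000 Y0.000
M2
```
solid part
  facet normal 0.0000 0.0000 -1.0000
    outer loop
      vertex 13.293 6.738 0.000
      vertex 13.293 0.000 0.000
      vertex 0.000 0.000 0.000
    endloop
  endfacet
  facet normal 0.0000 0.0000 -1.0000
    outer loop
      vertex 4.182 6.738 0.000
      vertex 13.293 6.738 0.000
      vertex 0.000 0.000 0.000
    endloop
  endfacet
  facet normal 0.0000 0.0000 -1.0000
    outer loop
      vertex 4.182 23.035 0.000
      vertex 4.182 6.738 0.000
      vertex 0.000 0.000 0.000
    endloop
  endfacet
  facet normal 0.0000 0.0000 -1.0000
    outer loop
      vertex 0.000 23.035 0.000
      vertex 4.182 23.035 0.000
      vertex 0.000 0.000 0.000
    endloop
  endfacet
  facet normal 0.0000 0.0000 1.0000
    outer loop
      vertex 0.000 0.000 19.435
      vertex 13.293 0.000 19.435
      vertex 13.293 6.738 19.435
    endloop
  endfacet
  facet normal 0.0000 0.0000 1.0000
    outer loop
      vertex 0.000 0.000 19.435
      vertex 13.293 6.738 19.435
      vertex 4.182 6.738 19.435
    endloop
  endfacet
  facet normal 0.0000 0.0000 1.0000
    outer loop
      vertex 0.000 0.000 19.435
      vertex 4.182 6.738 19.435
      vertex 4.182 23.035 19.435
    endloop
  endfacet
  facet normal 0.0000 0.0000 1.0000
    outer loop
      vertex 0.000 0.000 19.435
      vertex 4.182 23.035 19.435
      vertex 0.000 23.035 19.435
    endloop
  endfacet
  facet normal 0.0000 -1.0000 0.0000
    outer loop
      vertex 0.000 0.000 0.000
      vertex 13.293 0.000 0.000
      vertex 13.293 0.000 19.435
    endloop
  endfacet
  facet normal 0.0000 -1.0000 0.0000
    outer loop
      vertex 0.000 0.000 0.000
      vertex 13.293 0.000 19.435
      vertex 0.000 0.000 19.435
    endloop
  endfacet
  facet normal 1.0000 0.0000 0.0000
    outer loop
      vertex 13.293 0.000 0.000
      vertex 13.293 6.738 0.000
      vertex 13.293 6.738 19.435
    endloop
  endfacet
  facet normal 1.0000 0.0000 0.0000
    outer loop
      vertex 13.293 0.000 0.000
      vertex 13.293 6.738 19.435
      vertex 13.293 0.000 19.435
    endloop
  endfacet
  facet normal 0.0000 1.0000 0.0000
    outer loop
      vertex 13.293 6.738 0.000
      vertex 4.182 6.738 0.000
      vertex 4.182 6.738 19.435
    endloop
  endfacet
  facet normal 0.0000 1.0000 0.0000
    outer loop
      vertex 13.293 6.738 0.000
      vertex 4.182 6.738 19.435
      vertex 13.293 6.738 19.435
    endloop
  endfacet
  facet normal 1.0000 0.0000 0.0000
    outer loop
      vertex 4.182 6.738 0.000
      vertex 4.182 23.035 0.000
      vertex 4.182 23.035 19.435
    endloop
  endfacet
  facet normal 1.0000 0.0000 0.0000
    outer loop
      vertex 4.182 6.738 0.000
      vertex 4.182 23.035 19.435
      vertex 4.182 6.738 19.435
    endloop
  endfacet
  facet normal 0.0000 1.0000 0.0000
    outer loop
      vertex 4.182 23.035 0.000
      vertex 0.000 23.035 0.000
      vertex 0.000 23.035 19.435
    endloop
  endfacet
  facet normal 0.0000 1.0000 0.0000
    outer loop
      vertex 4.182 23.035 0.000
      vertex 0.000 23.035 19.435
      vertex 4.182 23.035 19.435
    endloop
  endfacet
  facet normal -1.0000 0.0000 0.0000
    outer loop
      vertex 0.000 23.035 0.000
      vertex 0.000 0.000 0.000
      vertex 0.000 0.000 19.435
    endloop
  endfacet
  facet normal -1.0000 0.0000 0.0000
    outer loop
      vertex 0.000 23.035 0.000
      vertex 0.000 0.000 19.435
      vertex 0.000 23.035 19.435
    endloop
  endfacet
endsolid part

The G0 Z moves step by Δz≈2.429 mm. Every layer's G1 loop is the same polygon, so the solid is a straight extrusion of it from z=0 to z≈19.4. Closing with flat bottom and top caps and triangulating gives 20 facets — an L-shaped prism: outer 13.3 × 23 mm, arm thicknesses ≈ 6.74 mm (horizontal) and 4.18 mm (vertical), extruded 19.4 mm in z.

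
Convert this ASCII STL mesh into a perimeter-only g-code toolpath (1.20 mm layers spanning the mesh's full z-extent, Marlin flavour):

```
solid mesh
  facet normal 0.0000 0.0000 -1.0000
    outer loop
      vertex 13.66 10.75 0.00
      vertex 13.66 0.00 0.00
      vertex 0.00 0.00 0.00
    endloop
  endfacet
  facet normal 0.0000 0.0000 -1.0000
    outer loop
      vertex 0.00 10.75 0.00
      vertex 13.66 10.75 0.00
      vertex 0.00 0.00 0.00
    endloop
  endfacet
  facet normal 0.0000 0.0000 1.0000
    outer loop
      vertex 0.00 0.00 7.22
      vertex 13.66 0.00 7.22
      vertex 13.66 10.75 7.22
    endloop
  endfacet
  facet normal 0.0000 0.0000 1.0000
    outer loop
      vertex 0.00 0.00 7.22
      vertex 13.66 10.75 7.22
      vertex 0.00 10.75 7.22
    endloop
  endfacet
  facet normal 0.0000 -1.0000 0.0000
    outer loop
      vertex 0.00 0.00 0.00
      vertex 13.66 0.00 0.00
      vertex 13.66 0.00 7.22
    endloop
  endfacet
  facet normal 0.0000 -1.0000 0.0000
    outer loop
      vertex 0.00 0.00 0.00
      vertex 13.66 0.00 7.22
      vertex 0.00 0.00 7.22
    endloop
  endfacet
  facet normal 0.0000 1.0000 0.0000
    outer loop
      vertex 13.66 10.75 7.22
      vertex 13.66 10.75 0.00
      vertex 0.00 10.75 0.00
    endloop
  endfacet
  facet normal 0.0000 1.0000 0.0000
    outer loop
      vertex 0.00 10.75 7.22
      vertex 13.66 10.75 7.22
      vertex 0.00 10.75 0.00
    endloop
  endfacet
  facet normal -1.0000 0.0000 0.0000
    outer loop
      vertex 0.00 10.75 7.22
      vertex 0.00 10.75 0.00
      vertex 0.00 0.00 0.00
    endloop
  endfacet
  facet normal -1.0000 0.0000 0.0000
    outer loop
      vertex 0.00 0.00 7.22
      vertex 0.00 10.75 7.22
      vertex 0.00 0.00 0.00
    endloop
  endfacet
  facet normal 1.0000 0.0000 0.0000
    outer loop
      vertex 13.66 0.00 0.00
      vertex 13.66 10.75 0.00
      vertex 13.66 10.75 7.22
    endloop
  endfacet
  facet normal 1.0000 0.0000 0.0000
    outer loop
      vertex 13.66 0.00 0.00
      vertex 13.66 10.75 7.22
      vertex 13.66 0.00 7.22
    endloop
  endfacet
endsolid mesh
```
; perimeter-only toolpath
G21 ; units = mm
G90 ; absolute positioning
G28 ; home
; layer 1
G0 Z1.20
G0 X0.00 Y0.00
G1 X13.66 Y0.00
G1 X13.66 Y10.75
G1 X0.00 Y10.75
G1 X0.00 Y0.00
; layer 2
G0 Z2.41
G0 X0.00 Y0.00
G1 X13.66 Y0.00
G1 X13.66 Y10.75
G1 X0.00 Y10.75
G1 X0.00 Y0.00
; layer 3
G0 Z3.61
G0 X0.00 Y0.00
G1 X13.66 Y0.00
G1 X13.66 Y10.75
G1 X0.00 Y10.75
G1 X0.00 Y0.00
; layer 4
G0 Z4.81
G0 X0.00 Y0.00
G1 X13.66 Y0.00
G1 X13.66 Y10.75
G1 X0.00 Y10.75
G1 X0.00 Y0.00
; layer 5
G0 Z6.02
G0 X0.00 Y0.00
G1 X13.66 Y0.00
G1 X13.66 Y10.75
G1 X0.00 Y10.75
G1 X0.00 Y0.00
; layer 6
G0 Z7.22
G0 X0.00 Y0.00
G1 X13.66 Y0.00
G1 X13.66 Y10.75
G1 X0.00 Y10.75
G1 X0.00 Y0.00
M2 ; end

The solid is a rectangular box, roughly 13.7 × 10.8 mm footprint and 7.22 mm tall. Slicing at Δz = 1.20 mm — 6 equal slices spanning the solid's height, so layer i sits at z = i·h/6 — gives 6 non-empty perimeters. Each is a 4-segment closed polygon; G0 lifts to the layer z and rapids to the start vertex, then G1 traces the edges.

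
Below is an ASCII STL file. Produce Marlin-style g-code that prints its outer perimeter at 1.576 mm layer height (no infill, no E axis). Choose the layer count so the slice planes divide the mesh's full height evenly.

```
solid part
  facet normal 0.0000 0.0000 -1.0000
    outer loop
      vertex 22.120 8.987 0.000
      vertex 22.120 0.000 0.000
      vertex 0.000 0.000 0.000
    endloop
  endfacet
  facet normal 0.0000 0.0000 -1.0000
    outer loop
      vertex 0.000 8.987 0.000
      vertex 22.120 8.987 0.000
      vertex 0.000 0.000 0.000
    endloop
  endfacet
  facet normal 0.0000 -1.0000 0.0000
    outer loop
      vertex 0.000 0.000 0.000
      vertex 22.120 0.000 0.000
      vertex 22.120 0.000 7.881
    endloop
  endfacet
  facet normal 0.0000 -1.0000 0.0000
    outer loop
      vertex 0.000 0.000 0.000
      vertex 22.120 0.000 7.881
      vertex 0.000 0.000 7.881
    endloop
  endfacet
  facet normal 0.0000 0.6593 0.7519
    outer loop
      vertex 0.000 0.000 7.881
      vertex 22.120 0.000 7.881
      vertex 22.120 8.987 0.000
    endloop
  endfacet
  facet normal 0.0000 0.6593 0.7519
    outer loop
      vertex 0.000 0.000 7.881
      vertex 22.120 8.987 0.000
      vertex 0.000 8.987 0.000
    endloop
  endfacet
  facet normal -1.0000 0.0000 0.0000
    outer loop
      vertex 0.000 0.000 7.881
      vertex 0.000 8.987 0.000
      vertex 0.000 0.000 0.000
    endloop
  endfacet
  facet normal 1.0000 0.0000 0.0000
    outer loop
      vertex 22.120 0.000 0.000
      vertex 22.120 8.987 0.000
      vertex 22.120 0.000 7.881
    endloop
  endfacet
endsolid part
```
; perimeter-only toolpath
G21 ; units = mm
G90 ; absolute positioning
G28 ; home
; layer 1
G0 Z1.576
G0 X0.000 Y0.000
G1 X22.120 Y0.000
G1 X22.120 Y7.190
G1 X0.000 Y7.190
G1 X0.000 Y0.000
; layer 2
G0 Z3.152
G0 X0.000 Y0.000
G1 X22.120 Y0.000
G1 X22.120 Y5.392
G1 X0.000 Y5.392
G1 X0.000 Y0.000
; layer 3
G0 Z4.729
G0 X0.000 Y0.000
G1 X22.120 Y0.000
G1 X22.120 Y3.595
G1 X0.000 Y3.595
G1 X0.000 Y0.000
; layer 4
G0 Z6.305
G0 X0.000 Y0.000
G1 X22.120 Y0.000
G1 X22.120 Y1.797
G1 X0.000 Y1.797
G1 X0.000 Y0.000
M2 ; end

The solid is a wedge (ramp): 22.1 × 8.99 mm base, rising to 7.88 mm along the y=0 edge and sloping linearly to z=0 at y=8.99. Slicing at Δz = 1.576 mm — 5 equal slices spanning the solid's height, so layer i sits at z = i·h/5 — gives 4 non-empty perimeters. Each is a 4-segment closed polygon; G0 lifts to the layer z and rapids to the start vertex, then G1 traces the edges. The cross-section shrinks linearly with z (the slice at the apex is degenerate and omitted).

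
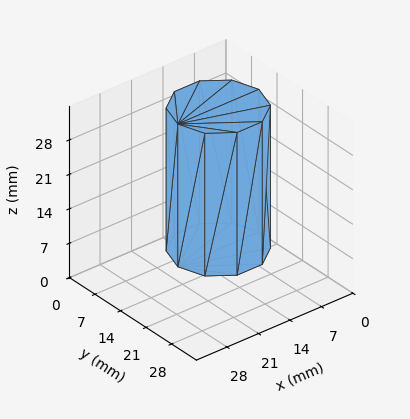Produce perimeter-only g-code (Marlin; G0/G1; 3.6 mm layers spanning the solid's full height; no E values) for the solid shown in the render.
Reading the render: the shape is a regular 10-sided prism (a cylinder approximated with 10 flat sides), circumscribed radius ≈ 9 mm, height ≈ 29 mm (dimensions read to the nearest mm from the axis ticks). For the g-code, the solid's height is divided into equal slices at the stated Δz and each level perimeter traced with G1 moves after a G0 lift.

; perimeter-only toolpath
G21 ; units = mm
G90 ; absolute positioning
G28 ; home
; layer 1
G0 Z3.6
G0 X18.0 Y9.0
G1 X16.3 Y14.3
G1 X11.8 Y17.6
G1 X6.2 Y17.6
G1 X1.7 Y14.3
G1 X0.0 Y9.0
G1 X1.7 Y3.7
G1 X6.2 Y0.4
G1 X11.8 Y0.4
G1 X16.3 Y3.7
G1 X18.0 Y9.0
; layer 2
G0 Z7.2
G0 X18.0 Y9.0
G1 X16.3 Y14.3
G1 X11.8 Y17.6
G1 X6.2 Y17.6
G1 X1.7 Y14.3
G1 X0.0 Y9.0
G1 X1.7 Y3.7
G1 X6.2 Y0.4
G1 X11.8 Y0.4
G1 X16.3 Y3.7
G1 X18.0 Y9.0
; layer 3
G0 Z10.9
G0 X18.0 Y9.0
G1 X16.3 Y14.3
G1 X11.8 Y17.6
G1 X6.2 Y17.6
G1 X1.7 Y14.3
G1 X0.0 Y9.0
G1 X1.7 Y3.7
G1 X6.2 Y0.4
G1 X11.8 Y0.4
G1 X16.3 Y3.7
G1 X18.0 Y9.0
; layer 4
G0 Z14.5
G0 X18.0 Y9.0
G1 X16.3 Y14.3
G1 X11.8 Y17.6
G1 X6.2 Y17.6
G1 X1.7 Y14.3
G1 X0.0 Y9.0
G1 X1.7 Y3.7
G1 X6.2 Y0.4
G1 X11.8 Y0.4
G1 X16.3 Y3.7
G1 X18.0 Y9.0
; layer 5
G0 Z18.1
G0 X18.0 Y9.0
G1 X16.3 Y14.3
G1 X11.8 Y17.6
G1 X6.2 Y17.6
G1 X1.7 Y14.3
G1 X0.0 Y9.0
G1 X1.7 Y3.7
G1 X6.2 Y0.4
G1 X11.8 Y0.4
G1 X16.3 Y3.7
G1 X18.0 Y9.0
; layer 6
G0 Z21.8
G0 X18.0 Y9.0
G1 X16.3 Y14.3
G1 X11.8 Y17.6
G1 X6.2 Y17.6
G1 X1.7 Y14.3
G1 X0.0 Y9.0
G1 X1.7 Y3.7
G1 X6.2 Y0.4
G1 X11.8 Y0.4
G1 X16.3 Y3.7
G1 X18.0 Y9.0
; layer 7
G0 Z25.4
G0 X18.0 Y9.0
G1 X16.3 Y14.3
G1 X11.8 Y17.6
G1 X6.2 Y17.6
G1 X1.7 Y14.3
G1 X0.0 Y9.0
G1 X1.7 Y3.7
G1 X6.2 Y0.4
G1 X11.8 Y0.4
G1 X16.3 Y3.7
G1 X18.0 Y9.0
; layer 8
G0 Z29.0
G0 X18.0 Y9.0
G1 X16.3 Y14.3
G1 X11.8 Y17.6
G1 X6.2 Y17.6
G1 X1.7 Y14.3
G1 X0.0 Y9.0
G1 X1.7 Y3.7
G1 X6.2 Y0.4
G1 X11.8 Y0.4
G1 X16.3 Y3.7
G1 X18.0 Y9.0
M2 ; end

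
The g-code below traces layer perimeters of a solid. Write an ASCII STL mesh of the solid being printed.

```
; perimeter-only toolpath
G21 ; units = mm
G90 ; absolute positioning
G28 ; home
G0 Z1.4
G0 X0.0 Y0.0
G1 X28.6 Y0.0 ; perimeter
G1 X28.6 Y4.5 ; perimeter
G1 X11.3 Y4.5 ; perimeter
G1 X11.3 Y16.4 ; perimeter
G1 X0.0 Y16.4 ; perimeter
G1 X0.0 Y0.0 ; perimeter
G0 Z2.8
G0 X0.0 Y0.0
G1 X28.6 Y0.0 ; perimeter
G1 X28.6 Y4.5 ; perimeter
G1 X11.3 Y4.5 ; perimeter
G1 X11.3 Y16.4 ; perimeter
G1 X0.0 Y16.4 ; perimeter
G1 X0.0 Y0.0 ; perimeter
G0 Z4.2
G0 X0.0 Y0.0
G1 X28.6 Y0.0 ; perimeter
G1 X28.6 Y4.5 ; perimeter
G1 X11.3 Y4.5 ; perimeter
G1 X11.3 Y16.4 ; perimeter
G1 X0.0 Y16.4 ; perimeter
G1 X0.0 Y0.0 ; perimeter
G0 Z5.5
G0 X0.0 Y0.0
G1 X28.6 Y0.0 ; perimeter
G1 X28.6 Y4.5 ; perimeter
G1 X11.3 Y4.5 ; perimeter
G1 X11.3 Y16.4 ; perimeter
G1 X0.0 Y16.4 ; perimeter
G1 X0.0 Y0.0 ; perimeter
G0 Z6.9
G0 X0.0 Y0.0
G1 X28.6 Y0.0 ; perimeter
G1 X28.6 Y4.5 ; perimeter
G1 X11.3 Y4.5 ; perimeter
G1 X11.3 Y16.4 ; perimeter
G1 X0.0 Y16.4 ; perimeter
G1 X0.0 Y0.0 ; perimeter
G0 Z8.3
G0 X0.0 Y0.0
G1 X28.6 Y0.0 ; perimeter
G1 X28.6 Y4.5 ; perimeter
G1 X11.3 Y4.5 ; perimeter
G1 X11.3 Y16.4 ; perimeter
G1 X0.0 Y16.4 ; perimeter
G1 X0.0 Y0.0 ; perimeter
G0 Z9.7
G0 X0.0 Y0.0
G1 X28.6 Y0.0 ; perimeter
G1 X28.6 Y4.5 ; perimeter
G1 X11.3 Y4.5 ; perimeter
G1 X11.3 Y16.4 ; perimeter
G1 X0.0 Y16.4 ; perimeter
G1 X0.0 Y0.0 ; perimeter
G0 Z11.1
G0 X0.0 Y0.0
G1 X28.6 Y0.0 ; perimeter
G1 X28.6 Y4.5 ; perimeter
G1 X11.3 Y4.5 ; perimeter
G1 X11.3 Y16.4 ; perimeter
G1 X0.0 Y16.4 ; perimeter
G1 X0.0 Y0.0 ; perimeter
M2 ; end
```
solid part
  facet normal 0.0000 0.0000 -1.0000
    outer loop
      vertex 28.6 4.5 0.0
      vertex 28.6 0.0 0.0
      vertex 0.0 0.0 0.0
    endloop
  endfacet
  facet normal 0.0000 0.0000 -1.0000
    outer loop
      vertex 11.3 4.5 0.0
      vertex 28.6 4.5 0.0
      vertex 0.0 0.0 0.0
    endloop
  endfacet
  facet normal 0.0000 0.0000 -1.0000
    outer loop
      vertex 11.3 16.4 0.0
      vertex 11.3 4.5 0.0
      vertex 0.0 0.0 0.0
    endloop
  endfacet
  facet normal 0.0000 0.0000 -1.0000
    outer loop
      vertex 0.0 16.4 0.0
      vertex 11.3 16.4 0.0
      vertex 0.0 0.0 0.0
    endloop
  endfacet
  facet normal 0.0000 0.0000 1.0000
    outer loop
      vertex 0.0 0.0 11.1
      vertex 28.6 0.0 11.1
      vertex 28.6 4.5 11.1
    endloop
  endfacet
  facet normal 0.0000 0.0000 1.0000
    outer loop
      vertex 0.0 0.0 11.1
      vertex 28.6 4.5 11.1
      vertex 11.3 4.5 11.1
    endloop
  endfacet
  facet normal 0.0000 0.0000 1.0000
    outer loop
      vertex 0.0 0.0 11.1
      vertex 11.3 4.5 11.1
      vertex 11.3 16.4 11.1
    endloop
  endfacet
  facet normal 0.0000 0.0000 1.0000
    outer loop
      vertex 0.0 0.0 11.1
      vertex 11.3 16.4 11.1
      vertex 0.0 16.4 11.1
    endloop
  endfacet
  facet normal 0.0000 -1.0000 0.0000
    outer loop
      vertex 0.0 0.0 0.0
      vertex 28.6 0.0 0.0
      vertex 28.6 0.0 11.1
    endloop
  endfacet
  facet normal 0.0000 -1.0000 0.0000
    outer loop
      vertex 0.0 0.0 0.0
      vertex 28.6 0.0 11.1
      vertex 0.0 0.0 11.1
    endloop
  endfacet
  facet normal 1.0000 0.0000 0.0000
    outer loop
      vertex 28.6 0.0 0.0
      vertex 28.6 4.5 0.0
      vertex 28.6 4.5 11.1
    endloop
  endfacet
  facet normal 1.0000 0.0000 0.0000
    outer loop
      vertex 28.6 0.0 0.0
      vertex 28.6 4.5 11.1
      vertex 28.6 0.0 11.1
    endloop
  endfacet
  facet normal 0.0000 1.0000 0.0000
    outer loop
      vertex 28.6 4.5 0.0
      vertex 11.3 4.5 0.0
      vertex 11.3 4.5 11.1
    endloop
  endfacet
  facet normal 0.0000 1.0000 0.0000
    outer loop
      vertex 28.6 4.5 0.0
      vertex 11.3 4.5 11.1
      vertex 28.6 4.5 11.1
    endloop
  endfacet
  facet normal 1.0000 0.0000 0.0000
    outer loop
      vertex 11.3 4.5 0.0
      vertex 11.3 16.4 0.0
      vertex 11.3 16.4 11.1
    endloop
  endfacet
  facet normal 1.0000 0.0000 0.0000
    outer loop
      vertex 11.3 4.5 0.0
      vertex 11.3 16.4 11.1
      vertex 11.3 4.5 11.1
    endloop
  endfacet
  facet normal 0.0000 1.0000 0.0000
    outer loop
      vertex 11.3 16.4 0.0
      vertex 0.0 16.4 0.0
      vertex 0.0 16.4 11.1
    endloop
  endfacet
  facet normal 0.0000 1.0000 0.0000
    outer loop
      vertex 11.3 16.4 0.0
      vertex 0.0 16.4 11.1
      vertex 11.3 16.4 11.1
    endloop
  endfacet
  facet normal -1.0000 0.0000 0.0000
    outer loop
      vertex 0.0 16.4 0.0
      vertex 0.0 0.0 0.0
      vertex 0.0 0.0 11.1
    endloop
  endfacet
  facet normal -1.0000 0.0000 0.0000
    outer loop
      vertex 0.0 16.4 0.0
      vertex 0.0 0.0 11.1
      vertex 0.0 16.4 11.1
    endloop
  endfacet
endsolid part

The G0 Z moves step by Δz≈1.4 mm. Every layer's G1 loop is the same polygon, so the solid is a straight extrusion of it from z=0 to z≈11.1. Closing with flat bottom and top caps and triangulating gives 20 facets — an L-shaped prism: outer 28.6 × 16.4 mm, arm thicknesses ≈ 4.5 mm (horizontal) and 11.3 mm (vertical), extruded 11.1 mm in z.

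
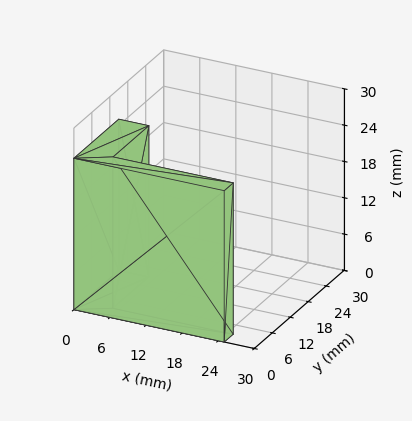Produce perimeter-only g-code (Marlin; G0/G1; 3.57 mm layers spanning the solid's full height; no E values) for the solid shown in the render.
Reading the render: the shape is an L-shaped prism: outer 25 × 15 mm, arm thicknesses ≈ 3 mm (horizontal) and 5 mm (vertical), extruded 25 mm in z (dimensions read to the nearest mm from the axis ticks). For the g-code, the solid's height is divided into equal slices at the stated Δz and each level perimeter traced with G1 moves after a G0 lift.

; perimeter-only toolpath
G21 ; units = mm
G90 ; absolute positioning
G28 ; home
; layer 1
G0 Z3.57
G0 X0.00 Y0.00
G1 X25.00 Y0.00
G1 X25.00 Y3.00
G1 X5.00 Y3.00
G1 X5.00 Y15.00
G1 X0.00 Y15.00
G1 X0.00 Y0.00
; layer 2
G0 Z7.14
G0 X0.00 Y0.00
G1 X25.00 Y0.00
G1 X25.00 Y3.00
G1 X5.00 Y3.00
G1 X5.00 Y15.00
G1 X0.00 Y15.00
G1 X0.00 Y0.00
; layer 3
G0 Z10.71
G0 X0.00 Y0.00
G1 X25.00 Y0.00
G1 X25.00 Y3.00
G1 X5.00 Y3.00
G1 X5.00 Y15.00
G1 X0.00 Y15.00
G1 X0.00 Y0.00
; layer 4
G0 Z14.29
G0 X0.00 Y0.00
G1 X25.00 Y0.00
G1 X25.00 Y3.00
G1 X5.00 Y3.00
G1 X5.00 Y15.00
G1 X0.00 Y15.00
G1 X0.00 Y0.00
; layer 5
G0 Z17.86
G0 X0.00 Y0.00
G1 X25.00 Y0.00
G1 X25.00 Y3.00
G1 X5.00 Y3.00
G1 X5.00 Y15.00
G1 X0.00 Y15.00
G1 X0.00 Y0.00
; layer 6
G0 Z21.43
G0 X0.00 Y0.00
G1 X25.00 Y0.00
G1 X25.00 Y3.00
G1 X5.00 Y3.00
G1 X5.00 Y15.00
G1 X0.00 Y15.00
G1 X0.00 Y0.00
; layer 7
G0 Z25.00
G0 X0.00 Y0.00
G1 X25.00 Y0.00
G1 X25.00 Y3.00
G1 X5.00 Y3.00
G1 X5.00 Y15.00
G1 X0.00 Y15.00
G1 X0.00 Y0.00
M2 ; end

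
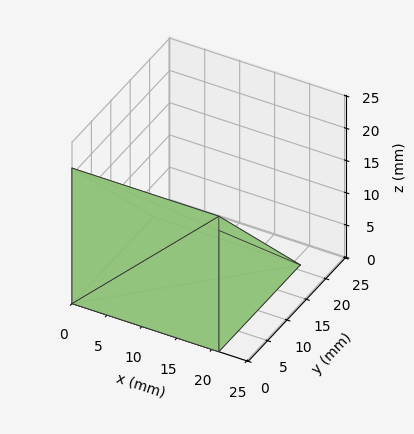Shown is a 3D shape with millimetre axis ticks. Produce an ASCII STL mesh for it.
Reading the render: the shape is a wedge (ramp): 21 × 21 mm base, rising to 21 mm along the y=0 edge and sloping linearly to z=0 at y=21 (dimensions read to the nearest mm from the axis ticks). For the STL, each face is triangulated and given an outward normal.

solid part
  facet normal 0.0000 0.0000 -1.0000
    outer loop
      vertex 21.0 21.0 0.0
      vertex 21.0 0.0 0.0
      vertex 0.0 0.0 0.0
    endloop
  endfacet
  facet normal 0.0000 0.0000 -1.0000
    outer loop
      vertex 0.0 21.0 0.0
      vertex 21.0 21.0 0.0
      vertex 0.0 0.0 0.0
    endloop
  endfacet
  facet normal 0.0000 -1.0000 0.0000
    outer loop
      vertex 0.0 0.0 0.0
      vertex 21.0 0.0 0.0
      vertex 21.0 0.0 21.0
    endloop
  endfacet
  facet normal 0.0000 -1.0000 0.0000
    outer loop
      vertex 0.0 0.0 0.0
      vertex 21.0 0.0 21.0
      vertex 0.0 0.0 21.0
    endloop
  endfacet
  facet normal 0.0000 0.7071 0.7071
    outer loop
      vertex 0.0 0.0 21.0
      vertex 21.0 0.0 21.0
      vertex 21.0 21.0 0.0
    endloop
  endfacet
  facet normal 0.0000 0.7071 0.7071
    outer loop
      vertex 0.0 0.0 21.0
      vertex 21.0 21.0 0.0
      vertex 0.0 21.0 0.0
    endloop
  endfacet
  facet normal -1.0000 0.0000 0.0000
    outer loop
      vertex 0.0 0.0 21.0
      vertex 0.0 21.0 0.0
      vertex 0.0 0.0 0.0
    endloop
  endfacet
  facet normal 1.0000 0.0000 0.0000
    outer loop
      vertex 21.0 0.0 0.0
      vertex 21.0 21.0 0.0
      vertex 21.0 0.0 21.0
    endloop
  endfacet
endsolid part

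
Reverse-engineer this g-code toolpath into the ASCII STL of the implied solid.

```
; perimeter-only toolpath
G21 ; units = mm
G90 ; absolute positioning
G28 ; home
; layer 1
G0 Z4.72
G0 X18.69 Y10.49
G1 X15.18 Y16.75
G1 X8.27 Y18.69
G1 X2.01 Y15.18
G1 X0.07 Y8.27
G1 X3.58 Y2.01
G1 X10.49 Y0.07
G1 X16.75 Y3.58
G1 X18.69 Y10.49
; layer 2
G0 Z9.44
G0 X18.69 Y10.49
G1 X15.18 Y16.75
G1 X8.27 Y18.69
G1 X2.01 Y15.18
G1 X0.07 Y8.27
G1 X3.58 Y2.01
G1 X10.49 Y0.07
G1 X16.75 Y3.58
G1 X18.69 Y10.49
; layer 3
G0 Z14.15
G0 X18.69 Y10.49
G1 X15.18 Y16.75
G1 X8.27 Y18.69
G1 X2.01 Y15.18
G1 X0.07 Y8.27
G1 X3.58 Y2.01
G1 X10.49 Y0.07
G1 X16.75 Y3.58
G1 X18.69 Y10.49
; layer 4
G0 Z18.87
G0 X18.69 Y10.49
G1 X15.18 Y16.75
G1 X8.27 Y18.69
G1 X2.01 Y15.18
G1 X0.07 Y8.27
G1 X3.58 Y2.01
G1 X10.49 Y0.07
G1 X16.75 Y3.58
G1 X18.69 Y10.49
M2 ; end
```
solid part
  facet normal 0.0000 0.0000 -1.0000
    outer loop
      vertex 8.27 18.69 0.00
      vertex 15.18 16.75 0.00
      vertex 18.69 10.49 0.00
    endloop
  endfacet
  facet normal 0.0000 0.0000 -1.0000
    outer loop
      vertex 2.01 15.18 0.00
      vertex 8.27 18.69 0.00
      vertex 18.69 10.49 0.00
    endloop
  endfacet
  facet normal 0.0000 0.0000 -1.0000
    outer loop
      vertex 0.07 8.27 0.00
      vertex 2.01 15.18 0.00
      vertex 18.69 10.49 0.00
    endloop
  endfacet
  facet normal 0.0000 0.0000 -1.0000
    outer loop
      vertex 3.58 2.01 0.00
      vertex 0.07 8.27 0.00
      vertex 18.69 10.49 0.00
    endloop
  endfacet
  facet normal 0.0000 0.0000 -1.0000
    outer loop
      vertex 10.49 0.07 0.00
      vertex 3.58 2.01 0.00
      vertex 18.69 10.49 0.00
    endloop
  endfacet
  facet normal 0.0000 0.0000 -1.0000
    outer loop
      vertex 16.75 3.58 0.00
      vertex 10.49 0.07 0.00
      vertex 18.69 10.49 0.00
    endloop
  endfacet
  facet normal 0.0000 0.0000 1.0000
    outer loop
      vertex 18.69 10.49 18.87
      vertex 15.18 16.75 18.87
      vertex 8.27 18.69 18.87
    endloop
  endfacet
  facet normal 0.0000 0.0000 1.0000
    outer loop
      vertex 18.69 10.49 18.87
      vertex 8.27 18.69 18.87
      vertex 2.01 15.18 18.87
    endloop
  endfacet
  facet normal 0.0000 0.0000 1.0000
    outer loop
      vertex 18.69 10.49 18.87
      vertex 2.01 15.18 18.87
      vertex 0.07 8.27 18.87
    endloop
  endfacet
  facet normal 0.0000 0.0000 1.0000
    outer loop
      vertex 18.69 10.49 18.87
      vertex 0.07 8.27 18.87
      vertex 3.58 2.01 18.87
    endloop
  endfacet
  facet normal 0.0000 0.0000 1.0000
    outer loop
      vertex 18.69 10.49 18.87
      vertex 3.58 2.01 18.87
      vertex 10.49 0.07 18.87
    endloop
  endfacet
  facet normal 0.0000 0.0000 1.0000
    outer loop
      vertex 18.69 10.49 18.87
      vertex 10.49 0.07 18.87
      vertex 16.75 3.58 18.87
    endloop
  endfacet
  facet normal 0.8722 0.4891 0.0000
    outer loop
      vertex 18.69 10.49 0.00
      vertex 15.18 16.75 0.00
      vertex 15.18 16.75 18.87
    endloop
  endfacet
  facet normal 0.8722 0.4891 0.0000
    outer loop
      vertex 18.69 10.49 0.00
      vertex 15.18 16.75 18.87
      vertex 18.69 10.49 18.87
    endloop
  endfacet
  facet normal 0.2703 0.9628 0.0000
    outer loop
      vertex 15.18 16.75 0.00
      vertex 8.27 18.69 0.00
      vertex 8.27 18.69 18.87
    endloop
  endfacet
  facet normal 0.2703 0.9628 0.0000
    outer loop
      vertex 15.18 16.75 0.00
      vertex 8.27 18.69 18.87
      vertex 15.18 16.75 18.87
    endloop
  endfacet
  facet normal -0.4891 0.8722 0.0000
    outer loop
      vertex 8.27 18.69 0.00
      vertex 2.01 15.18 0.00
      vertex 2.01 15.18 18.87
    endloop
  endfacet
  facet normal -0.4891 0.8722 0.0000
    outer loop
      vertex 8.27 18.69 0.00
      vertex 2.01 15.18 18.87
      vertex 8.27 18.69 18.87
    endloop
  endfacet
  facet normal -0.9628 0.2703 0.0000
    outer loop
      vertex 2.01 15.18 0.00
      vertex 0.07 8.27 0.00
      vertex 0.07 8.27 18.87
    endloop
  endfacet
  facet normal -0.9628 0.2703 0.0000
    outer loop
      vertex 2.01 15.18 0.00
      vertex 0.07 8.27 18.87
      vertex 2.01 15.18 18.87
    endloop
  endfacet
  facet normal -0.8722 -0.4891 0.0000
    outer loop
      vertex 0.07 8.27 0.00
      vertex 3.58 2.01 0.00
      vertex 3.58 2.01 18.87
    endloop
  endfacet
  facet normal -0.8722 -0.4891 0.0000
    outer loop
      vertex 0.07 8.27 0.00
      vertex 3.58 2.01 18.87
      vertex 0.07 8.27 18.87
    endloop
  endfacet
  facet normal -0.2703 -0.9628 0.0000
    outer loop
      vertex 3.58 2.01 0.00
      vertex 10.49 0.07 0.00
      vertex 10.49 0.07 18.87
    endloop
  endfacet
  facet normal -0.2703 -0.9628 0.0000
    outer loop
      vertex 3.58 2.01 0.00
      vertex 10.49 0.07 18.87
      vertex 3.58 2.01 18.87
    endloop
  endfacet
  facet normal 0.4891 -0.8722 0.0000
    outer loop
      vertex 10.49 0.07 0.00
      vertex 16.75 3.58 0.00
      vertex 16.75 3.58 18.87
    endloop
  endfacet
  facet normal 0.4891 -0.8722 0.0000
    outer loop
      vertex 10.49 0.07 0.00
      vertex 16.75 3.58 18.87
      vertex 10.49 0.07 18.87
    endloop
  endfacet
  facet normal 0.9628 -0.2703 0.0000
    outer loop
      vertex 16.75 3.58 0.00
      vertex 18.69 10.49 0.00
      vertex 18.69 10.49 18.87
    endloop
  endfacet
  facet normal 0.9628 -0.2703 0.0000
    outer loop
      vertex 16.75 3.58 0.00
      vertex 18.69 10.49 18.87
      vertex 16.75 3.58 18.87
    endloop
  endfacet
endsolid part

The G0 Z moves step by Δz≈4.72 mm. Every layer's G1 loop is the same polygon, so the solid is a straight extrusion of it from z=0 to z≈18.9. Closing with flat bottom and top caps and triangulating gives 28 facets — a regular 8-sided prism (a cylinder approximated with 8 flat sides), circumscribed radius ≈ 9.38 mm, height ≈ 18.9 mm.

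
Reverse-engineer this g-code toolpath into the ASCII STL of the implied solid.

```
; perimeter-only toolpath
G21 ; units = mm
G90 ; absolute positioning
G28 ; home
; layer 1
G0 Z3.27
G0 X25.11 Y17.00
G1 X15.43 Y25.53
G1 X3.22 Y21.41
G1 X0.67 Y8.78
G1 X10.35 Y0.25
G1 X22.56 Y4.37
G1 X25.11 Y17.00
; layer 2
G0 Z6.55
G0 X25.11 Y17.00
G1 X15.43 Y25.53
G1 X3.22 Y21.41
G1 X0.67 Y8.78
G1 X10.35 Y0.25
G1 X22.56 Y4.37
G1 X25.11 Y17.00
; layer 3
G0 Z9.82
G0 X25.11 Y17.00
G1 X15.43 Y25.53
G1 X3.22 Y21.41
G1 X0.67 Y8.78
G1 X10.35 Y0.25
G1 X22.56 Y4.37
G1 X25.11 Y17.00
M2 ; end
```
solid part
  facet normal 0.0000 0.0000 -1.0000
    outer loop
      vertex 3.22 21.41 0.00
      vertex 15.43 25.53 0.00
      vertex 25.11 17.00 0.00
    endloop
  endfacet
  facet normal 0.0000 0.0000 -1.0000
    outer loop
      vertex 0.67 8.78 0.00
      vertex 3.22 21.41 0.00
      vertex 25.11 17.00 0.00
    endloop
  endfacet
  facet normal 0.0000 0.0000 -1.0000
    outer loop
      vertex 10.35 0.25 0.00
      vertex 0.67 8.78 0.00
      vertex 25.11 17.00 0.00
    endloop
  endfacet
  facet normal 0.0000 0.0000 -1.0000
    outer loop
      vertex 22.56 4.37 0.00
      vertex 10.35 0.25 0.00
      vertex 25.11 17.00 0.00
    endloop
  endfacet
  facet normal 0.0000 0.0000 1.0000
    outer loop
      vertex 25.11 17.00 9.82
      vertex 15.43 25.53 9.82
      vertex 3.22 21.41 9.82
    endloop
  endfacet
  facet normal 0.0000 0.0000 1.0000
    outer loop
      vertex 25.11 17.00 9.82
      vertex 3.22 21.41 9.82
      vertex 0.67 8.78 9.82
    endloop
  endfacet
  facet normal 0.0000 0.0000 1.0000
    outer loop
      vertex 25.11 17.00 9.82
      vertex 0.67 8.78 9.82
      vertex 10.35 0.25 9.82
    endloop
  endfacet
  facet normal 0.0000 0.0000 1.0000
    outer loop
      vertex 25.11 17.00 9.82
      vertex 10.35 0.25 9.82
      vertex 22.56 4.37 9.82
    endloop
  endfacet
  facet normal 0.6611 0.7503 0.0000
    outer loop
      vertex 25.11 17.00 0.00
      vertex 15.43 25.53 0.00
      vertex 15.43 25.53 9.82
    endloop
  endfacet
  facet normal 0.6611 0.7503 0.0000
    outer loop
      vertex 25.11 17.00 0.00
      vertex 15.43 25.53 9.82
      vertex 25.11 17.00 9.82
    endloop
  endfacet
  facet normal -0.3197 0.9475 0.0000
    outer loop
      vertex 15.43 25.53 0.00
      vertex 3.22 21.41 0.00
      vertex 3.22 21.41 9.82
    endloop
  endfacet
  facet normal -0.3197 0.9475 0.0000
    outer loop
      vertex 15.43 25.53 0.00
      vertex 3.22 21.41 9.82
      vertex 15.43 25.53 9.82
    endloop
  endfacet
  facet normal -0.9802 0.1979 0.0000
    outer loop
      vertex 3.22 21.41 0.00
      vertex 0.67 8.78 0.00
      vertex 0.67 8.78 9.82
    endloop
  endfacet
  facet normal -0.9802 0.1979 0.0000
    outer loop
      vertex 3.22 21.41 0.00
      vertex 0.67 8.78 9.82
      vertex 3.22 21.41 9.82
    endloop
  endfacet
  facet normal -0.6611 -0.7503 0.0000
    outer loop
      vertex 0.67 8.78 0.00
      vertex 10.35 0.25 0.00
      vertex 10.35 0.25 9.82
    endloop
  endfacet
  facet normal -0.6611 -0.7503 0.0000
    outer loop
      vertex 0.67 8.78 0.00
      vertex 10.35 0.25 9.82
      vertex 0.67 8.78 9.82
    endloop
  endfacet
  facet normal 0.3197 -0.9475 0.0000
    outer loop
      vertex 10.35 0.25 0.00
      vertex 22.56 4.37 0.00
      vertex 22.56 4.37 9.82
    endloop
  endfacet
  facet normal 0.3197 -0.9475 0.0000
    outer loop
      vertex 10.35 0.25 0.00
      vertex 22.56 4.37 9.82
      vertex 10.35 0.25 9.82
    endloop
  endfacet
  facet normal 0.9802 -0.1979 0.0000
    outer loop
      vertex 22.56 4.37 0.00
      vertex 25.11 17.00 0.00
      vertex 25.11 17.00 9.82
    endloop
  endfacet
  facet normal 0.9802 -0.1979 0.0000
    outer loop
      vertex 22.56 4.37 0.00
      vertex 25.11 17.00 9.82
      vertex 22.56 4.37 9.82
    endloop
  endfacet
endsolid part

The G0 Z moves step by Δz≈3.27 mm. Every layer's G1 loop is the same polygon, so the solid is a straight extrusion of it from z=0 to z≈9.82. Closing with flat bottom and top caps and triangulating gives 20 facets — a regular 6-sided prism (a cylinder approximated with 6 flat sides), circumscribed radius ≈ 12.9 mm, height ≈ 9.82 mm.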